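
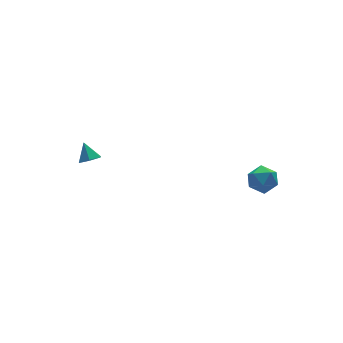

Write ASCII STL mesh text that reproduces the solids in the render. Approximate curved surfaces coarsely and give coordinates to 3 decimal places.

solid 
facet normal -0.004 -0.637 -0.771
outer loop
vertex -2.798 2.801 -2.147
vertex -3.412 2.732 -2.087
vertex -3.185 3.176 -2.455
endloop
endfacet
facet normal 0.695 0.719 0.002
outer loop
vertex -2.798 2.801 -2.147
vertex -3.185 3.176 -2.455
vertex -3.408 3.388 -1.293
endloop
endfacet
facet normal -0.004 -0.637 -0.771
outer loop
vertex -3.185 3.176 -2.455
vertex -3.412 2.732 -2.087
vertex -3.798 3.107 -2.395
endloop
endfacet
facet normal -0.129 0.971 -0.202
outer loop
vertex -3.185 3.176 -2.455
vertex -3.798 3.107 -2.395
vertex -3.408 3.388 -1.293
endloop
endfacet
facet normal -0.003 -0.636 -0.771
outer loop
vertex -3.798 3.107 -2.395
vertex -3.412 2.732 -2.087
vertex -4.025 2.662 -2.027
endloop
endfacet
facet normal -0.824 0.546 0.152
outer loop
vertex -3.798 3.107 -2.395
vertex -4.025 2.662 -2.027
vertex -3.408 3.388 -1.293
endloop
endfacet
facet normal -0.003 -0.637 -0.771
outer loop
vertex -4.025 2.662 -2.027
vertex -3.412 2.732 -2.087
vertex -3.639 2.288 -1.719
endloop
endfacet
facet normal -0.692 -0.130 0.710
outer loop
vertex -4.025 2.662 -2.027
vertex -3.639 2.288 -1.719
vertex -3.408 3.388 -1.293
endloop
endfacet
facet normal -0.004 -0.637 -0.771
outer loop
vertex -3.639 2.288 -1.719
vertex -3.412 2.732 -2.087
vertex -3.025 2.357 -1.779
endloop
endfacet
facet normal 0.132 -0.382 0.915
outer loop
vertex -3.639 2.288 -1.719
vertex -3.025 2.357 -1.779
vertex -3.408 3.388 -1.293
endloop
endfacet
facet normal -0.004 -0.637 -0.771
outer loop
vertex -3.025 2.357 -1.779
vertex -3.412 2.732 -2.087
vertex -2.798 2.801 -2.147
endloop
endfacet
facet normal 0.827 0.043 0.561
outer loop
vertex -3.025 2.357 -1.779
vertex -2.798 2.801 -2.147
vertex -3.408 3.388 -1.293
endloop
endfacet
facet normal -0.898 0.363 0.248
outer loop
vertex 1.867 -3.15 -0.744
vertex 1.521 -3.864 -0.952
vertex 1.782 -3.742 -0.184
endloop
endfacet
facet normal -0.386 0.663 0.642
outer loop
vertex 1.867 -3.15 -0.744
vertex 1.782 -3.742 -0.184
vertex 2.476 -3.306 -0.217
endloop
endfacet
facet normal 0.077 0.977 0.200
outer loop
vertex 1.867 -3.15 -0.744
vertex 2.476 -3.306 -0.217
vertex 2.644 -3.158 -1.006
endloop
endfacet
facet normal -0.149 0.871 -0.468
outer loop
vertex 1.867 -3.15 -0.744
vertex 2.644 -3.158 -1.006
vertex 2.054 -3.503 -1.46
endloop
endfacet
facet normal -0.752 0.492 -0.439
outer loop
vertex 1.867 -3.15 -0.744
vertex 2.054 -3.503 -1.46
vertex 1.521 -3.864 -0.952
endloop
endfacet
facet normal -0.042 0.141 0.989
outer loop
vertex 2.476 -3.306 -0.217
vertex 1.782 -3.742 -0.184
vertex 2.506 -4.117 -0.1
endloop
endfacet
facet normal -0.872 -0.342 0.351
outer loop
vertex 1.782 -3.742 -0.184
vertex 1.521 -3.864 -0.952
vertex 1.916 -4.462 -0.554
endloop
endfacet
facet normal -0.635 -0.133 -0.761
outer loop
vertex 1.521 -3.864 -0.952
vertex 2.054 -3.503 -1.46
vertex 2.084 -4.314 -1.343
endloop
endfacet
facet normal 0.342 0.479 -0.808
outer loop
vertex 2.054 -3.503 -1.46
vertex 2.644 -3.158 -1.006
vertex 2.778 -3.878 -1.376
endloop
endfacet
facet normal 0.709 0.650 0.273
outer loop
vertex 2.644 -3.158 -1.006
vertex 2.476 -3.306 -0.217
vertex 3.039 -3.756 -0.608
endloop
endfacet
facet normal 0.149 -0.871 0.468
outer loop
vertex 2.693 -4.47 -0.816
vertex 2.506 -4.117 -0.1
vertex 1.916 -4.462 -0.554
endloop
endfacet
facet normal -0.077 -0.977 -0.200
outer loop
vertex 2.693 -4.47 -0.816
vertex 1.916 -4.462 -0.554
vertex 2.084 -4.314 -1.343
endloop
endfacet
facet normal 0.386 -0.663 -0.642
outer loop
vertex 2.693 -4.47 -0.816
vertex 2.084 -4.314 -1.343
vertex 2.778 -3.878 -1.376
endloop
endfacet
facet normal 0.898 -0.363 -0.248
outer loop
vertex 2.693 -4.47 -0.816
vertex 2.778 -3.878 -1.376
vertex 3.039 -3.756 -0.608
endloop
endfacet
facet normal 0.752 -0.492 0.439
outer loop
vertex 2.693 -4.47 -0.816
vertex 3.039 -3.756 -0.608
vertex 2.506 -4.117 -0.1
endloop
endfacet
facet normal -0.342 -0.479 0.808
outer loop
vertex 1.916 -4.462 -0.554
vertex 2.506 -4.117 -0.1
vertex 1.782 -3.742 -0.184
endloop
endfacet
facet normal -0.709 -0.650 -0.273
outer loop
vertex 2.084 -4.314 -1.343
vertex 1.916 -4.462 -0.554
vertex 1.521 -3.864 -0.952
endloop
endfacet
facet normal 0.042 -0.141 -0.989
outer loop
vertex 2.778 -3.878 -1.376
vertex 2.084 -4.314 -1.343
vertex 2.054 -3.503 -1.46
endloop
endfacet
facet normal 0.872 0.342 -0.351
outer loop
vertex 3.039 -3.756 -0.608
vertex 2.778 -3.878 -1.376
vertex 2.644 -3.158 -1.006
endloop
endfacet
facet normal 0.635 0.133 0.761
outer loop
vertex 2.506 -4.117 -0.1
vertex 3.039 -3.756 -0.608
vertex 2.476 -3.306 -0.217
endloop
endfacet

endsolid


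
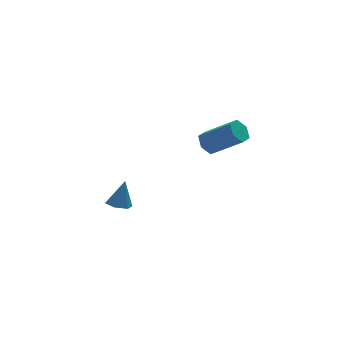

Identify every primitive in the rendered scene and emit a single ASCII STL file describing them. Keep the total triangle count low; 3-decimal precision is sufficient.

solid 
facet normal -0.584 0.525 -0.619
outer loop
vertex -1.101 1.129 1.986
vertex -1.425 1.232 2.379
vertex -1.029 1.553 2.278
endloop
endfacet
facet normal 0.800 0.242 -0.549
outer loop
vertex -1.101 1.129 1.986
vertex -1.029 1.553 2.278
vertex -0.231 0.345 2.908
endloop
endfacet
facet normal 0.800 0.242 -0.549
outer loop
vertex -0.231 0.345 2.908
vertex -1.029 1.553 2.278
vertex -0.159 0.769 3.2
endloop
endfacet
facet normal 0.584 -0.525 0.619
outer loop
vertex -0.231 0.345 2.908
vertex -0.159 0.769 3.2
vertex -0.555 0.448 3.301
endloop
endfacet
facet normal -0.584 0.525 -0.619
outer loop
vertex -1.029 1.553 2.278
vertex -1.425 1.232 2.379
vertex -1.353 1.656 2.671
endloop
endfacet
facet normal 0.520 0.827 0.212
outer loop
vertex -1.029 1.553 2.278
vertex -1.353 1.656 2.671
vertex -0.159 0.769 3.2
endloop
endfacet
facet normal 0.520 0.827 0.212
outer loop
vertex -0.159 0.769 3.2
vertex -1.353 1.656 2.671
vertex -0.483 0.872 3.593
endloop
endfacet
facet normal 0.584 -0.525 0.619
outer loop
vertex -0.159 0.769 3.2
vertex -0.483 0.872 3.593
vertex -0.555 0.448 3.301
endloop
endfacet
facet normal -0.584 0.525 -0.619
outer loop
vertex -1.353 1.656 2.671
vertex -1.425 1.232 2.379
vertex -1.749 1.335 2.772
endloop
endfacet
facet normal -0.280 0.585 0.761
outer loop
vertex -1.353 1.656 2.671
vertex -1.749 1.335 2.772
vertex -0.483 0.872 3.593
endloop
endfacet
facet normal -0.280 0.585 0.761
outer loop
vertex -0.483 0.872 3.593
vertex -1.749 1.335 2.772
vertex -0.879 0.551 3.694
endloop
endfacet
facet normal 0.584 -0.525 0.619
outer loop
vertex -0.483 0.872 3.593
vertex -0.879 0.551 3.694
vertex -0.555 0.448 3.301
endloop
endfacet
facet normal -0.584 0.525 -0.619
outer loop
vertex -1.749 1.335 2.772
vertex -1.425 1.232 2.379
vertex -1.821 0.911 2.48
endloop
endfacet
facet normal -0.800 -0.242 0.549
outer loop
vertex -1.749 1.335 2.772
vertex -1.821 0.911 2.48
vertex -0.879 0.551 3.694
endloop
endfacet
facet normal -0.800 -0.242 0.549
outer loop
vertex -0.879 0.551 3.694
vertex -1.821 0.911 2.48
vertex -0.951 0.127 3.402
endloop
endfacet
facet normal 0.584 -0.525 0.619
outer loop
vertex -0.879 0.551 3.694
vertex -0.951 0.127 3.402
vertex -0.555 0.448 3.301
endloop
endfacet
facet normal -0.584 0.525 -0.619
outer loop
vertex -1.821 0.911 2.48
vertex -1.425 1.232 2.379
vertex -1.497 0.808 2.087
endloop
endfacet
facet normal -0.520 -0.827 -0.212
outer loop
vertex -1.821 0.911 2.48
vertex -1.497 0.808 2.087
vertex -0.951 0.127 3.402
endloop
endfacet
facet normal -0.520 -0.827 -0.212
outer loop
vertex -0.951 0.127 3.402
vertex -1.497 0.808 2.087
vertex -0.627 0.024 3.009
endloop
endfacet
facet normal 0.584 -0.525 0.619
outer loop
vertex -0.951 0.127 3.402
vertex -0.627 0.024 3.009
vertex -0.555 0.448 3.301
endloop
endfacet
facet normal -0.584 0.525 -0.619
outer loop
vertex -1.497 0.808 2.087
vertex -1.425 1.232 2.379
vertex -1.101 1.129 1.986
endloop
endfacet
facet normal 0.280 -0.585 -0.761
outer loop
vertex -1.497 0.808 2.087
vertex -1.101 1.129 1.986
vertex -0.627 0.024 3.009
endloop
endfacet
facet normal 0.280 -0.585 -0.761
outer loop
vertex -0.627 0.024 3.009
vertex -1.101 1.129 1.986
vertex -0.231 0.345 2.908
endloop
endfacet
facet normal 0.584 -0.525 0.619
outer loop
vertex -0.627 0.024 3.009
vertex -0.231 0.345 2.908
vertex -0.555 0.448 3.301
endloop
endfacet
facet normal -0.322 -0.235 -0.917
outer loop
vertex -3.565 4.185 -2.32
vertex -3.873 3.818 -2.118
vertex -4.052 4.302 -2.179
endloop
endfacet
facet normal 0.252 0.965 0.069
outer loop
vertex -3.565 4.185 -2.32
vertex -4.052 4.302 -2.179
vertex -3.507 4.082 -1.082
endloop
endfacet
facet normal -0.324 -0.235 -0.916
outer loop
vertex -4.052 4.302 -2.179
vertex -3.873 3.818 -2.118
vertex -4.359 3.935 -1.976
endloop
endfacet
facet normal -0.566 0.708 0.423
outer loop
vertex -4.052 4.302 -2.179
vertex -4.359 3.935 -1.976
vertex -3.507 4.082 -1.082
endloop
endfacet
facet normal -0.324 -0.235 -0.916
outer loop
vertex -4.359 3.935 -1.976
vertex -3.873 3.818 -2.118
vertex -4.181 3.451 -1.915
endloop
endfacet
facet normal -0.699 -0.170 0.694
outer loop
vertex -4.359 3.935 -1.976
vertex -4.181 3.451 -1.915
vertex -3.507 4.082 -1.082
endloop
endfacet
facet normal -0.325 -0.234 -0.916
outer loop
vertex -4.181 3.451 -1.915
vertex -3.873 3.818 -2.118
vertex -3.695 3.333 -2.057
endloop
endfacet
facet normal -0.014 -0.792 0.611
outer loop
vertex -4.181 3.451 -1.915
vertex -3.695 3.333 -2.057
vertex -3.507 4.082 -1.082
endloop
endfacet
facet normal -0.325 -0.234 -0.916
outer loop
vertex -3.695 3.333 -2.057
vertex -3.873 3.818 -2.118
vertex -3.387 3.7 -2.26
endloop
endfacet
facet normal 0.806 -0.535 0.255
outer loop
vertex -3.695 3.333 -2.057
vertex -3.387 3.7 -2.26
vertex -3.507 4.082 -1.082
endloop
endfacet
facet normal -0.324 -0.232 -0.917
outer loop
vertex -3.387 3.7 -2.26
vertex -3.873 3.818 -2.118
vertex -3.565 4.185 -2.32
endloop
endfacet
facet normal 0.939 0.343 -0.015
outer loop
vertex -3.387 3.7 -2.26
vertex -3.565 4.185 -2.32
vertex -3.507 4.082 -1.082
endloop
endfacet

endsolid


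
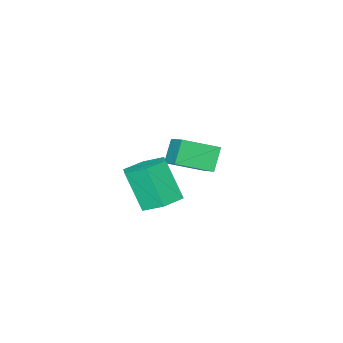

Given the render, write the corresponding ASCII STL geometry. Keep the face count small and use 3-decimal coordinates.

solid 
facet normal -0.042 0.459 -0.888
outer loop
vertex 1.898 -0.43 -2.51
vertex 1.064 -0.361 -2.435
vertex 1.564 0.248 -2.144
endloop
endfacet
facet normal 0.917 0.372 0.148
outer loop
vertex 1.898 -0.43 -2.51
vertex 1.564 0.248 -2.144
vertex 1.97 -1.209 -1.001
endloop
endfacet
facet normal 0.917 0.371 0.148
outer loop
vertex 1.97 -1.209 -1.001
vertex 1.564 0.248 -2.144
vertex 1.636 -0.53 -0.635
endloop
endfacet
facet normal 0.043 -0.458 0.888
outer loop
vertex 1.97 -1.209 -1.001
vertex 1.636 -0.53 -0.635
vertex 1.136 -1.139 -0.925
endloop
endfacet
facet normal -0.041 0.458 -0.888
outer loop
vertex 1.564 0.248 -2.144
vertex 1.064 -0.361 -2.435
vertex 0.73 0.318 -2.069
endloop
endfacet
facet normal 0.115 0.885 0.451
outer loop
vertex 1.564 0.248 -2.144
vertex 0.73 0.318 -2.069
vertex 1.636 -0.53 -0.635
endloop
endfacet
facet normal 0.114 0.885 0.451
outer loop
vertex 1.636 -0.53 -0.635
vertex 0.73 0.318 -2.069
vertex 0.802 -0.461 -0.559
endloop
endfacet
facet normal 0.043 -0.458 0.888
outer loop
vertex 1.636 -0.53 -0.635
vertex 0.802 -0.461 -0.559
vertex 1.136 -1.139 -0.925
endloop
endfacet
facet normal -0.043 0.458 -0.888
outer loop
vertex 0.73 0.318 -2.069
vertex 1.064 -0.361 -2.435
vertex 0.23 -0.291 -2.359
endloop
endfacet
facet normal -0.802 0.514 0.303
outer loop
vertex 0.73 0.318 -2.069
vertex 0.23 -0.291 -2.359
vertex 0.802 -0.461 -0.559
endloop
endfacet
facet normal -0.802 0.514 0.304
outer loop
vertex 0.802 -0.461 -0.559
vertex 0.23 -0.291 -2.359
vertex 0.302 -1.07 -0.85
endloop
endfacet
facet normal 0.042 -0.459 0.888
outer loop
vertex 0.802 -0.461 -0.559
vertex 0.302 -1.07 -0.85
vertex 1.136 -1.139 -0.925
endloop
endfacet
facet normal -0.043 0.458 -0.888
outer loop
vertex 0.23 -0.291 -2.359
vertex 1.064 -0.361 -2.435
vertex 0.564 -0.97 -2.725
endloop
endfacet
facet normal -0.917 -0.371 -0.148
outer loop
vertex 0.23 -0.291 -2.359
vertex 0.564 -0.97 -2.725
vertex 0.302 -1.07 -0.85
endloop
endfacet
facet normal -0.917 -0.372 -0.148
outer loop
vertex 0.302 -1.07 -0.85
vertex 0.564 -0.97 -2.725
vertex 0.636 -1.748 -1.216
endloop
endfacet
facet normal 0.042 -0.459 0.888
outer loop
vertex 0.302 -1.07 -0.85
vertex 0.636 -1.748 -1.216
vertex 1.136 -1.139 -0.925
endloop
endfacet
facet normal -0.043 0.458 -0.888
outer loop
vertex 0.564 -0.97 -2.725
vertex 1.064 -0.361 -2.435
vertex 1.398 -1.039 -2.801
endloop
endfacet
facet normal -0.114 -0.885 -0.451
outer loop
vertex 0.564 -0.97 -2.725
vertex 1.398 -1.039 -2.801
vertex 0.636 -1.748 -1.216
endloop
endfacet
facet normal -0.115 -0.885 -0.451
outer loop
vertex 0.636 -1.748 -1.216
vertex 1.398 -1.039 -2.801
vertex 1.47 -1.818 -1.291
endloop
endfacet
facet normal 0.041 -0.458 0.888
outer loop
vertex 0.636 -1.748 -1.216
vertex 1.47 -1.818 -1.291
vertex 1.136 -1.139 -0.925
endloop
endfacet
facet normal -0.042 0.459 -0.888
outer loop
vertex 1.398 -1.039 -2.801
vertex 1.064 -0.361 -2.435
vertex 1.898 -0.43 -2.51
endloop
endfacet
facet normal 0.802 -0.514 -0.303
outer loop
vertex 1.398 -1.039 -2.801
vertex 1.898 -0.43 -2.51
vertex 1.47 -1.818 -1.291
endloop
endfacet
facet normal 0.802 -0.514 -0.304
outer loop
vertex 1.47 -1.818 -1.291
vertex 1.898 -0.43 -2.51
vertex 1.97 -1.209 -1.001
endloop
endfacet
facet normal 0.043 -0.458 0.888
outer loop
vertex 1.47 -1.818 -1.291
vertex 1.97 -1.209 -1.001
vertex 1.136 -1.139 -0.925
endloop
endfacet
facet normal -0.525 -0.213 0.824
outer loop
vertex -2.693 -3.831 -2.274
vertex -2.194 -2.763 -1.679
vertex -3.829 -3.014 -2.787
endloop
endfacet
facet normal -0.378 -0.809 -0.451
outer loop
vertex -3.246 -2.777 -3.701
vertex -2.693 -3.831 -2.274
vertex -3.829 -3.014 -2.787
endloop
endfacet
facet normal -0.525 -0.213 0.824
outer loop
vertex -3.829 -3.014 -2.787
vertex -2.194 -2.763 -1.679
vertex -3.33 -1.946 -2.192
endloop
endfacet
facet normal -0.762 0.548 -0.344
outer loop
vertex -3.33 -1.946 -2.192
vertex -3.246 -2.777 -3.701
vertex -3.829 -3.014 -2.787
endloop
endfacet
facet normal 0.762 -0.548 0.344
outer loop
vertex -2.693 -3.831 -2.274
vertex -1.611 -2.526 -2.593
vertex -2.194 -2.763 -1.679
endloop
endfacet
facet normal -0.378 -0.809 -0.451
outer loop
vertex -2.11 -3.594 -3.188
vertex -2.693 -3.831 -2.274
vertex -3.246 -2.777 -3.701
endloop
endfacet
facet normal 0.762 -0.548 0.344
outer loop
vertex -2.11 -3.594 -3.188
vertex -1.611 -2.526 -2.593
vertex -2.693 -3.831 -2.274
endloop
endfacet
facet normal 0.378 0.809 0.451
outer loop
vertex -2.194 -2.763 -1.679
vertex -1.611 -2.526 -2.593
vertex -3.33 -1.946 -2.192
endloop
endfacet
facet normal -0.762 0.548 -0.344
outer loop
vertex -2.747 -1.709 -3.106
vertex -3.246 -2.777 -3.701
vertex -3.33 -1.946 -2.192
endloop
endfacet
facet normal 0.378 0.809 0.451
outer loop
vertex -3.33 -1.946 -2.192
vertex -1.611 -2.526 -2.593
vertex -2.747 -1.709 -3.106
endloop
endfacet
facet normal 0.525 0.213 -0.824
outer loop
vertex -2.747 -1.709 -3.106
vertex -2.11 -3.594 -3.188
vertex -3.246 -2.777 -3.701
endloop
endfacet
facet normal 0.525 0.213 -0.824
outer loop
vertex -1.611 -2.526 -2.593
vertex -2.11 -3.594 -3.188
vertex -2.747 -1.709 -3.106
endloop
endfacet

endsolid


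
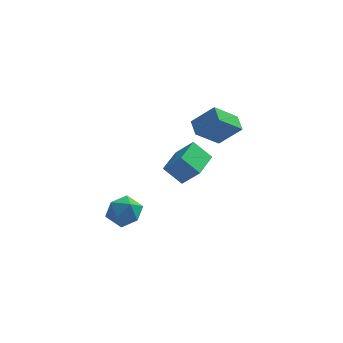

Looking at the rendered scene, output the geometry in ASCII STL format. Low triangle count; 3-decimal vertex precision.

solid 
facet normal -0.655 0.215 -0.724
outer loop
vertex 0.863 2.656 0.964
vertex 1.26 4.233 1.074
vertex 1.721 2.497 0.141
endloop
endfacet
facet normal -0.244 -0.967 -0.068
outer loop
vertex 2.54 2.227 1.046
vertex 0.863 2.656 0.964
vertex 1.721 2.497 0.141
endloop
endfacet
facet normal -0.654 0.216 -0.725
outer loop
vertex 1.721 2.497 0.141
vertex 1.26 4.233 1.074
vertex 2.119 4.074 0.251
endloop
endfacet
facet normal 0.715 -0.133 -0.687
outer loop
vertex 2.119 4.074 0.251
vertex 2.54 2.227 1.046
vertex 1.721 2.497 0.141
endloop
endfacet
facet normal -0.715 0.132 0.686
outer loop
vertex 0.863 2.656 0.964
vertex 2.079 3.963 1.979
vertex 1.26 4.233 1.074
endloop
endfacet
facet normal -0.244 -0.967 -0.068
outer loop
vertex 1.681 2.386 1.869
vertex 0.863 2.656 0.964
vertex 2.54 2.227 1.046
endloop
endfacet
facet normal -0.715 0.133 0.686
outer loop
vertex 1.681 2.386 1.869
vertex 2.079 3.963 1.979
vertex 0.863 2.656 0.964
endloop
endfacet
facet normal 0.244 0.967 0.068
outer loop
vertex 1.26 4.233 1.074
vertex 2.079 3.963 1.979
vertex 2.119 4.074 0.251
endloop
endfacet
facet normal 0.715 -0.132 -0.686
outer loop
vertex 2.937 3.804 1.156
vertex 2.54 2.227 1.046
vertex 2.119 4.074 0.251
endloop
endfacet
facet normal 0.244 0.967 0.068
outer loop
vertex 2.119 4.074 0.251
vertex 2.079 3.963 1.979
vertex 2.937 3.804 1.156
endloop
endfacet
facet normal 0.655 -0.215 0.725
outer loop
vertex 2.937 3.804 1.156
vertex 1.681 2.386 1.869
vertex 2.54 2.227 1.046
endloop
endfacet
facet normal 0.655 -0.216 0.724
outer loop
vertex 2.079 3.963 1.979
vertex 1.681 2.386 1.869
vertex 2.937 3.804 1.156
endloop
endfacet
facet normal -0.962 0.083 0.261
outer loop
vertex -0.995 -2.362 1.017
vertex -0.76 -2.268 1.852
vertex -0.839 -1.566 1.339
endloop
endfacet
facet normal -0.855 0.329 -0.400
outer loop
vertex -0.995 -2.362 1.017
vertex -0.839 -1.566 1.339
vertex -0.549 -1.78 0.543
endloop
endfacet
facet normal -0.579 -0.200 -0.790
outer loop
vertex -0.995 -2.362 1.017
vertex -0.549 -1.78 0.543
vertex -0.291 -2.613 0.565
endloop
endfacet
facet normal -0.514 -0.773 -0.371
outer loop
vertex -0.995 -2.362 1.017
vertex -0.291 -2.613 0.565
vertex -0.421 -2.915 1.374
endloop
endfacet
facet normal -0.751 -0.599 0.279
outer loop
vertex -0.995 -2.362 1.017
vertex -0.421 -2.915 1.374
vertex -0.76 -2.268 1.852
endloop
endfacet
facet normal -0.372 0.853 -0.365
outer loop
vertex -0.549 -1.78 0.543
vertex -0.839 -1.566 1.339
vertex -0.039 -1.325 1.086
endloop
endfacet
facet normal -0.544 0.454 0.705
outer loop
vertex -0.839 -1.566 1.339
vertex -0.76 -2.268 1.852
vertex -0.169 -1.627 1.895
endloop
endfacet
facet normal -0.203 -0.648 0.734
outer loop
vertex -0.76 -2.268 1.852
vertex -0.421 -2.915 1.374
vertex 0.089 -2.46 1.917
endloop
endfacet
facet normal 0.180 -0.931 -0.319
outer loop
vertex -0.421 -2.915 1.374
vertex -0.291 -2.613 0.565
vertex 0.379 -2.674 1.121
endloop
endfacet
facet normal 0.076 -0.003 -0.997
outer loop
vertex -0.291 -2.613 0.565
vertex -0.549 -1.78 0.543
vertex 0.3 -1.972 0.608
endloop
endfacet
facet normal 0.514 0.773 0.371
outer loop
vertex 0.535 -1.878 1.443
vertex -0.039 -1.325 1.086
vertex -0.169 -1.627 1.895
endloop
endfacet
facet normal 0.579 0.200 0.790
outer loop
vertex 0.535 -1.878 1.443
vertex -0.169 -1.627 1.895
vertex 0.089 -2.46 1.917
endloop
endfacet
facet normal 0.855 -0.329 0.400
outer loop
vertex 0.535 -1.878 1.443
vertex 0.089 -2.46 1.917
vertex 0.379 -2.674 1.121
endloop
endfacet
facet normal 0.962 -0.083 -0.261
outer loop
vertex 0.535 -1.878 1.443
vertex 0.379 -2.674 1.121
vertex 0.3 -1.972 0.608
endloop
endfacet
facet normal 0.751 0.599 -0.279
outer loop
vertex 0.535 -1.878 1.443
vertex 0.3 -1.972 0.608
vertex -0.039 -1.325 1.086
endloop
endfacet
facet normal -0.180 0.931 0.319
outer loop
vertex -0.169 -1.627 1.895
vertex -0.039 -1.325 1.086
vertex -0.839 -1.566 1.339
endloop
endfacet
facet normal -0.076 0.003 0.997
outer loop
vertex 0.089 -2.46 1.917
vertex -0.169 -1.627 1.895
vertex -0.76 -2.268 1.852
endloop
endfacet
facet normal 0.372 -0.853 0.365
outer loop
vertex 0.379 -2.674 1.121
vertex 0.089 -2.46 1.917
vertex -0.421 -2.915 1.374
endloop
endfacet
facet normal 0.544 -0.454 -0.705
outer loop
vertex 0.3 -1.972 0.608
vertex 0.379 -2.674 1.121
vertex -0.291 -2.613 0.565
endloop
endfacet
facet normal 0.203 0.648 -0.734
outer loop
vertex -0.039 -1.325 1.086
vertex 0.3 -1.972 0.608
vertex -0.549 -1.78 0.543
endloop
endfacet
facet normal -0.622 -0.477 0.621
outer loop
vertex 3.324 2.683 4.218
vertex 3.042 3.482 4.55
vertex 2.288 2.733 3.219
endloop
endfacet
facet normal 0.310 -0.878 -0.365
outer loop
vertex 3.258 3.478 2.25
vertex 3.324 2.683 4.218
vertex 2.288 2.733 3.219
endloop
endfacet
facet normal -0.622 -0.477 0.621
outer loop
vertex 2.288 2.733 3.219
vertex 3.042 3.482 4.55
vertex 2.006 3.532 3.551
endloop
endfacet
facet normal -0.719 0.034 -0.694
outer loop
vertex 2.006 3.532 3.551
vertex 3.258 3.478 2.25
vertex 2.288 2.733 3.219
endloop
endfacet
facet normal 0.719 -0.034 0.694
outer loop
vertex 3.324 2.683 4.218
vertex 4.012 4.227 3.581
vertex 3.042 3.482 4.55
endloop
endfacet
facet normal 0.310 -0.878 -0.365
outer loop
vertex 4.294 3.428 3.249
vertex 3.324 2.683 4.218
vertex 3.258 3.478 2.25
endloop
endfacet
facet normal 0.719 -0.034 0.694
outer loop
vertex 4.294 3.428 3.249
vertex 4.012 4.227 3.581
vertex 3.324 2.683 4.218
endloop
endfacet
facet normal -0.310 0.878 0.365
outer loop
vertex 3.042 3.482 4.55
vertex 4.012 4.227 3.581
vertex 2.006 3.532 3.551
endloop
endfacet
facet normal -0.719 0.034 -0.694
outer loop
vertex 2.976 4.277 2.582
vertex 3.258 3.478 2.25
vertex 2.006 3.532 3.551
endloop
endfacet
facet normal -0.310 0.878 0.365
outer loop
vertex 2.006 3.532 3.551
vertex 4.012 4.227 3.581
vertex 2.976 4.277 2.582
endloop
endfacet
facet normal 0.622 0.477 -0.621
outer loop
vertex 2.976 4.277 2.582
vertex 4.294 3.428 3.249
vertex 3.258 3.478 2.25
endloop
endfacet
facet normal 0.622 0.477 -0.621
outer loop
vertex 4.012 4.227 3.581
vertex 4.294 3.428 3.249
vertex 2.976 4.277 2.582
endloop
endfacet

endsolid


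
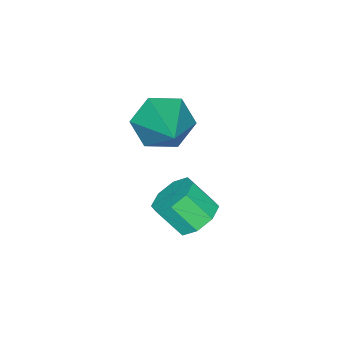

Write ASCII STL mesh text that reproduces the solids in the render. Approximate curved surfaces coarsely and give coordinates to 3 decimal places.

solid 
facet normal -0.221 0.620 -0.753
outer loop
vertex 1.52 0.44 -3.697
vertex 0.791 0.442 -3.481
vertex 1.402 0.862 -3.315
endloop
endfacet
facet normal 0.954 0.298 -0.034
outer loop
vertex 1.52 0.44 -3.697
vertex 1.402 0.862 -3.315
vertex 1.778 -0.285 -2.815
endloop
endfacet
facet normal 0.954 0.298 -0.034
outer loop
vertex 1.778 -0.285 -2.815
vertex 1.402 0.862 -3.315
vertex 1.66 0.137 -2.433
endloop
endfacet
facet normal 0.221 -0.620 0.753
outer loop
vertex 1.778 -0.285 -2.815
vertex 1.66 0.137 -2.433
vertex 1.049 -0.282 -2.599
endloop
endfacet
facet normal -0.221 0.619 -0.753
outer loop
vertex 1.402 0.862 -3.315
vertex 0.791 0.442 -3.481
vertex 0.927 1.039 -3.03
endloop
endfacet
facet normal 0.533 0.723 0.439
outer loop
vertex 1.402 0.862 -3.315
vertex 0.927 1.039 -3.03
vertex 1.66 0.137 -2.433
endloop
endfacet
facet normal 0.532 0.723 0.439
outer loop
vertex 1.66 0.137 -2.433
vertex 0.927 1.039 -3.03
vertex 1.185 0.314 -2.149
endloop
endfacet
facet normal 0.220 -0.619 0.754
outer loop
vertex 1.66 0.137 -2.433
vertex 1.185 0.314 -2.149
vertex 1.049 -0.282 -2.599
endloop
endfacet
facet normal -0.222 0.619 -0.753
outer loop
vertex 0.927 1.039 -3.03
vertex 0.791 0.442 -3.481
vertex 0.372 0.866 -3.009
endloop
endfacet
facet normal -0.202 0.727 0.657
outer loop
vertex 0.927 1.039 -3.03
vertex 0.372 0.866 -3.009
vertex 1.185 0.314 -2.149
endloop
endfacet
facet normal -0.202 0.727 0.657
outer loop
vertex 1.185 0.314 -2.149
vertex 0.372 0.866 -3.009
vertex 0.63 0.141 -2.128
endloop
endfacet
facet normal 0.222 -0.619 0.753
outer loop
vertex 1.185 0.314 -2.149
vertex 0.63 0.141 -2.128
vertex 1.049 -0.282 -2.599
endloop
endfacet
facet normal -0.221 0.620 -0.753
outer loop
vertex 0.372 0.866 -3.009
vertex 0.791 0.442 -3.481
vertex 0.062 0.445 -3.265
endloop
endfacet
facet normal -0.817 0.304 0.490
outer loop
vertex 0.372 0.866 -3.009
vertex 0.062 0.445 -3.265
vertex 0.63 0.141 -2.128
endloop
endfacet
facet normal -0.817 0.305 0.490
outer loop
vertex 0.63 0.141 -2.128
vertex 0.062 0.445 -3.265
vertex 0.32 -0.28 -2.383
endloop
endfacet
facet normal 0.221 -0.619 0.753
outer loop
vertex 0.63 0.141 -2.128
vertex 0.32 -0.28 -2.383
vertex 1.049 -0.282 -2.599
endloop
endfacet
facet normal -0.221 0.620 -0.753
outer loop
vertex 0.062 0.445 -3.265
vertex 0.791 0.442 -3.481
vertex 0.18 0.023 -3.647
endloop
endfacet
facet normal -0.954 -0.298 0.034
outer loop
vertex 0.062 0.445 -3.265
vertex 0.18 0.023 -3.647
vertex 0.32 -0.28 -2.383
endloop
endfacet
facet normal -0.954 -0.298 0.034
outer loop
vertex 0.32 -0.28 -2.383
vertex 0.18 0.023 -3.647
vertex 0.438 -0.702 -2.765
endloop
endfacet
facet normal 0.221 -0.620 0.753
outer loop
vertex 0.32 -0.28 -2.383
vertex 0.438 -0.702 -2.765
vertex 1.049 -0.282 -2.599
endloop
endfacet
facet normal -0.220 0.619 -0.754
outer loop
vertex 0.18 0.023 -3.647
vertex 0.791 0.442 -3.481
vertex 0.655 -0.154 -3.931
endloop
endfacet
facet normal -0.532 -0.724 -0.439
outer loop
vertex 0.18 0.023 -3.647
vertex 0.655 -0.154 -3.931
vertex 0.438 -0.702 -2.765
endloop
endfacet
facet normal -0.533 -0.723 -0.439
outer loop
vertex 0.438 -0.702 -2.765
vertex 0.655 -0.154 -3.931
vertex 0.913 -0.879 -3.05
endloop
endfacet
facet normal 0.221 -0.619 0.753
outer loop
vertex 0.438 -0.702 -2.765
vertex 0.913 -0.879 -3.05
vertex 1.049 -0.282 -2.599
endloop
endfacet
facet normal -0.222 0.619 -0.753
outer loop
vertex 0.655 -0.154 -3.931
vertex 0.791 0.442 -3.481
vertex 1.21 0.019 -3.952
endloop
endfacet
facet normal 0.202 -0.727 -0.657
outer loop
vertex 0.655 -0.154 -3.931
vertex 1.21 0.019 -3.952
vertex 0.913 -0.879 -3.05
endloop
endfacet
facet normal 0.202 -0.727 -0.657
outer loop
vertex 0.913 -0.879 -3.05
vertex 1.21 0.019 -3.952
vertex 1.468 -0.706 -3.071
endloop
endfacet
facet normal 0.222 -0.619 0.753
outer loop
vertex 0.913 -0.879 -3.05
vertex 1.468 -0.706 -3.071
vertex 1.049 -0.282 -2.599
endloop
endfacet
facet normal -0.221 0.619 -0.753
outer loop
vertex 1.21 0.019 -3.952
vertex 0.791 0.442 -3.481
vertex 1.52 0.44 -3.697
endloop
endfacet
facet normal 0.817 -0.305 -0.490
outer loop
vertex 1.21 0.019 -3.952
vertex 1.52 0.44 -3.697
vertex 1.468 -0.706 -3.071
endloop
endfacet
facet normal 0.817 -0.304 -0.489
outer loop
vertex 1.468 -0.706 -3.071
vertex 1.52 0.44 -3.697
vertex 1.778 -0.285 -2.815
endloop
endfacet
facet normal 0.221 -0.620 0.753
outer loop
vertex 1.468 -0.706 -3.071
vertex 1.778 -0.285 -2.815
vertex 1.049 -0.282 -2.599
endloop
endfacet
facet normal -0.596 -0.646 -0.478
outer loop
vertex 1.071 -1.232 -0.895
vertex 0.394 -1.088 -0.245
vertex 0.428 -0.544 -1.023
endloop
endfacet
facet normal 0.622 0.465 -0.630
outer loop
vertex 1.071 -1.232 -0.895
vertex 0.428 -0.544 -1.023
vertex 1.626 0.248 0.745
endloop
endfacet
facet normal -0.596 -0.646 -0.478
outer loop
vertex 0.428 -0.544 -1.023
vertex 0.394 -1.088 -0.245
vertex -0.249 -0.401 -0.372
endloop
endfacet
facet normal -0.124 0.934 -0.334
outer loop
vertex 0.428 -0.544 -1.023
vertex -0.249 -0.401 -0.372
vertex 1.626 0.248 0.745
endloop
endfacet
facet normal -0.595 -0.646 -0.478
outer loop
vertex -0.249 -0.401 -0.372
vertex 0.394 -1.088 -0.245
vertex -0.284 -0.945 0.406
endloop
endfacet
facet normal -0.526 0.708 0.471
outer loop
vertex -0.249 -0.401 -0.372
vertex -0.284 -0.945 0.406
vertex 1.626 0.248 0.745
endloop
endfacet
facet normal -0.595 -0.646 -0.478
outer loop
vertex -0.284 -0.945 0.406
vertex 0.394 -1.088 -0.245
vertex 0.359 -1.632 0.534
endloop
endfacet
facet normal -0.182 0.013 0.983
outer loop
vertex -0.284 -0.945 0.406
vertex 0.359 -1.632 0.534
vertex 1.626 0.248 0.745
endloop
endfacet
facet normal -0.596 -0.645 -0.477
outer loop
vertex 0.359 -1.632 0.534
vertex 0.394 -1.088 -0.245
vertex 1.036 -1.776 -0.117
endloop
endfacet
facet normal 0.564 -0.457 0.688
outer loop
vertex 0.359 -1.632 0.534
vertex 1.036 -1.776 -0.117
vertex 1.626 0.248 0.745
endloop
endfacet
facet normal -0.596 -0.645 -0.478
outer loop
vertex 1.036 -1.776 -0.117
vertex 0.394 -1.088 -0.245
vertex 1.071 -1.232 -0.895
endloop
endfacet
facet normal 0.966 -0.231 -0.118
outer loop
vertex 1.036 -1.776 -0.117
vertex 1.071 -1.232 -0.895
vertex 1.626 0.248 0.745
endloop
endfacet

endsolid


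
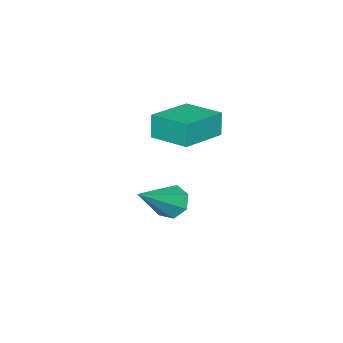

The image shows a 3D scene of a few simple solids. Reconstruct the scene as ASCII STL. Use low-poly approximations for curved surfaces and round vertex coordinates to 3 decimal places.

solid 
facet normal -0.980 0.108 -0.168
outer loop
vertex -0.47 0.74 2.023
vertex -0.347 2.124 2.194
vertex -0.31 0.833 1.152
endloop
endfacet
facet normal -0.089 -0.989 -0.122
outer loop
vertex 1.287 0.656 1.426
vertex -0.47 0.74 2.023
vertex -0.31 0.833 1.152
endloop
endfacet
facet normal -0.980 0.108 -0.168
outer loop
vertex -0.31 0.833 1.152
vertex -0.347 2.124 2.194
vertex -0.187 2.217 1.323
endloop
endfacet
facet normal 0.179 0.105 -0.978
outer loop
vertex -0.187 2.217 1.323
vertex 1.287 0.656 1.426
vertex -0.31 0.833 1.152
endloop
endfacet
facet normal -0.179 -0.105 0.978
outer loop
vertex -0.47 0.74 2.023
vertex 1.25 1.947 2.468
vertex -0.347 2.124 2.194
endloop
endfacet
facet normal -0.089 -0.989 -0.122
outer loop
vertex 1.127 0.563 2.297
vertex -0.47 0.74 2.023
vertex 1.287 0.656 1.426
endloop
endfacet
facet normal -0.179 -0.105 0.978
outer loop
vertex 1.127 0.563 2.297
vertex 1.25 1.947 2.468
vertex -0.47 0.74 2.023
endloop
endfacet
facet normal 0.089 0.989 0.122
outer loop
vertex -0.347 2.124 2.194
vertex 1.25 1.947 2.468
vertex -0.187 2.217 1.323
endloop
endfacet
facet normal 0.179 0.105 -0.978
outer loop
vertex 1.41 2.04 1.597
vertex 1.287 0.656 1.426
vertex -0.187 2.217 1.323
endloop
endfacet
facet normal 0.089 0.989 0.122
outer loop
vertex -0.187 2.217 1.323
vertex 1.25 1.947 2.468
vertex 1.41 2.04 1.597
endloop
endfacet
facet normal 0.980 -0.108 0.168
outer loop
vertex 1.41 2.04 1.597
vertex 1.127 0.563 2.297
vertex 1.287 0.656 1.426
endloop
endfacet
facet normal 0.980 -0.108 0.168
outer loop
vertex 1.25 1.947 2.468
vertex 1.127 0.563 2.297
vertex 1.41 2.04 1.597
endloop
endfacet
facet normal -0.782 0.100 -0.615
outer loop
vertex 0.64 1.037 -2.577
vertex 0.267 0.687 -2.16
vertex 0.364 1.34 -2.177
endloop
endfacet
facet normal 0.606 0.777 -0.171
outer loop
vertex 0.64 1.037 -2.577
vertex 0.364 1.34 -2.177
vertex 1.793 0.493 -0.96
endloop
endfacet
facet normal -0.782 0.100 -0.615
outer loop
vertex 0.364 1.34 -2.177
vertex 0.267 0.687 -2.16
vertex 0.015 1.151 -1.764
endloop
endfacet
facet normal 0.103 0.869 0.484
outer loop
vertex 0.364 1.34 -2.177
vertex 0.015 1.151 -1.764
vertex 1.793 0.493 -0.96
endloop
endfacet
facet normal -0.782 0.100 -0.615
outer loop
vertex 0.015 1.151 -1.764
vertex 0.267 0.687 -2.16
vertex -0.144 0.614 -1.649
endloop
endfacet
facet normal -0.305 0.285 0.909
outer loop
vertex 0.015 1.151 -1.764
vertex -0.144 0.614 -1.649
vertex 1.793 0.493 -0.96
endloop
endfacet
facet normal -0.782 0.098 -0.615
outer loop
vertex -0.144 0.614 -1.649
vertex 0.267 0.687 -2.16
vertex 0.007 0.131 -1.918
endloop
endfacet
facet normal -0.313 -0.535 0.785
outer loop
vertex -0.144 0.614 -1.649
vertex 0.007 0.131 -1.918
vertex 1.793 0.493 -0.96
endloop
endfacet
facet normal -0.783 0.099 -0.614
outer loop
vertex 0.007 0.131 -1.918
vertex 0.267 0.687 -2.16
vertex 0.353 0.067 -2.37
endloop
endfacet
facet normal 0.088 -0.975 0.205
outer loop
vertex 0.007 0.131 -1.918
vertex 0.353 0.067 -2.37
vertex 1.793 0.493 -0.96
endloop
endfacet
facet normal -0.782 0.100 -0.615
outer loop
vertex 0.353 0.067 -2.37
vertex 0.267 0.687 -2.16
vertex 0.635 0.47 -2.663
endloop
endfacet
facet normal 0.593 -0.702 -0.394
outer loop
vertex 0.353 0.067 -2.37
vertex 0.635 0.47 -2.663
vertex 1.793 0.493 -0.96
endloop
endfacet
facet normal -0.782 0.100 -0.615
outer loop
vertex 0.635 0.47 -2.663
vertex 0.267 0.687 -2.16
vertex 0.64 1.037 -2.577
endloop
endfacet
facet normal 0.824 0.078 -0.561
outer loop
vertex 0.635 0.47 -2.663
vertex 0.64 1.037 -2.577
vertex 1.793 0.493 -0.96
endloop
endfacet

endsolid


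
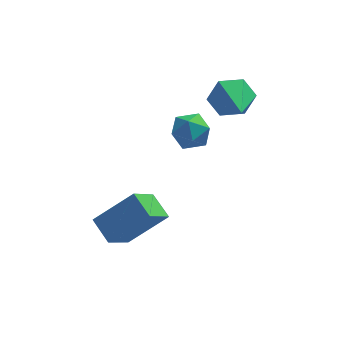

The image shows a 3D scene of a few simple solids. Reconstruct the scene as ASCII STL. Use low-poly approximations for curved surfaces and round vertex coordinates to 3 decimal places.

solid 
facet normal -0.165 0.380 0.910
outer loop
vertex 0.27 2.256 1.179
vertex 0.736 1.541 1.562
vertex 1.192 2.321 1.319
endloop
endfacet
facet normal -0.127 0.898 0.420
outer loop
vertex 0.27 2.256 1.179
vertex 1.192 2.321 1.319
vertex 0.817 2.64 0.524
endloop
endfacet
facet normal -0.629 0.774 -0.072
outer loop
vertex 0.27 2.256 1.179
vertex 0.817 2.64 0.524
vertex 0.128 2.057 0.275
endloop
endfacet
facet normal -0.977 0.180 0.114
outer loop
vertex 0.27 2.256 1.179
vertex 0.128 2.057 0.275
vertex 0.078 1.378 0.917
endloop
endfacet
facet normal -0.690 -0.064 0.721
outer loop
vertex 0.27 2.256 1.179
vertex 0.078 1.378 0.917
vertex 0.736 1.541 1.562
endloop
endfacet
facet normal 0.510 0.854 0.102
outer loop
vertex 0.817 2.64 0.524
vertex 1.192 2.321 1.319
vertex 1.622 2.162 0.503
endloop
endfacet
facet normal 0.447 0.017 0.894
outer loop
vertex 1.192 2.321 1.319
vertex 0.736 1.541 1.562
vertex 1.572 1.483 1.145
endloop
endfacet
facet normal -0.402 -0.702 0.587
outer loop
vertex 0.736 1.541 1.562
vertex 0.078 1.378 0.917
vertex 0.883 0.9 0.896
endloop
endfacet
facet normal -0.865 -0.310 -0.395
outer loop
vertex 0.078 1.378 0.917
vertex 0.128 2.057 0.275
vertex 0.508 1.219 0.101
endloop
endfacet
facet normal -0.301 0.653 -0.695
outer loop
vertex 0.128 2.057 0.275
vertex 0.817 2.64 0.524
vertex 0.964 1.999 -0.142
endloop
endfacet
facet normal 0.977 -0.180 -0.114
outer loop
vertex 1.43 1.284 0.241
vertex 1.622 2.162 0.503
vertex 1.572 1.483 1.145
endloop
endfacet
facet normal 0.629 -0.774 0.072
outer loop
vertex 1.43 1.284 0.241
vertex 1.572 1.483 1.145
vertex 0.883 0.9 0.896
endloop
endfacet
facet normal 0.127 -0.898 -0.420
outer loop
vertex 1.43 1.284 0.241
vertex 0.883 0.9 0.896
vertex 0.508 1.219 0.101
endloop
endfacet
facet normal 0.165 -0.380 -0.910
outer loop
vertex 1.43 1.284 0.241
vertex 0.508 1.219 0.101
vertex 0.964 1.999 -0.142
endloop
endfacet
facet normal 0.690 0.064 -0.721
outer loop
vertex 1.43 1.284 0.241
vertex 0.964 1.999 -0.142
vertex 1.622 2.162 0.503
endloop
endfacet
facet normal 0.865 0.310 0.395
outer loop
vertex 1.572 1.483 1.145
vertex 1.622 2.162 0.503
vertex 1.192 2.321 1.319
endloop
endfacet
facet normal 0.301 -0.653 0.695
outer loop
vertex 0.883 0.9 0.896
vertex 1.572 1.483 1.145
vertex 0.736 1.541 1.562
endloop
endfacet
facet normal -0.510 -0.854 -0.102
outer loop
vertex 0.508 1.219 0.101
vertex 0.883 0.9 0.896
vertex 0.078 1.378 0.917
endloop
endfacet
facet normal -0.447 -0.017 -0.894
outer loop
vertex 0.964 1.999 -0.142
vertex 0.508 1.219 0.101
vertex 0.128 2.057 0.275
endloop
endfacet
facet normal 0.402 0.702 -0.587
outer loop
vertex 1.622 2.162 0.503
vertex 0.964 1.999 -0.142
vertex 0.817 2.64 0.524
endloop
endfacet
facet normal -0.132 0.931 -0.341
outer loop
vertex 2.976 1.862 1.68
vertex 2.462 2.092 2.506
vertex 3.453 2.223 2.481
endloop
endfacet
facet normal 0.848 -0.429 -0.311
outer loop
vertex 2.976 1.862 1.68
vertex 3.453 2.223 2.481
vertex 2.718 0.268 3.174
endloop
endfacet
facet normal -0.132 0.931 -0.341
outer loop
vertex 3.453 2.223 2.481
vertex 2.462 2.092 2.506
vertex 2.939 2.453 3.307
endloop
endfacet
facet normal 0.828 -0.117 0.548
outer loop
vertex 3.453 2.223 2.481
vertex 2.939 2.453 3.307
vertex 2.718 0.268 3.174
endloop
endfacet
facet normal -0.131 0.931 -0.342
outer loop
vertex 2.939 2.453 3.307
vertex 2.462 2.092 2.506
vertex 1.947 2.323 3.332
endloop
endfacet
facet normal 0.034 -0.064 0.997
outer loop
vertex 2.939 2.453 3.307
vertex 1.947 2.323 3.332
vertex 2.718 0.268 3.174
endloop
endfacet
facet normal -0.130 0.931 -0.342
outer loop
vertex 1.947 2.323 3.332
vertex 2.462 2.092 2.506
vertex 1.471 1.962 2.53
endloop
endfacet
facet normal -0.743 -0.324 0.586
outer loop
vertex 1.947 2.323 3.332
vertex 1.471 1.962 2.53
vertex 2.718 0.268 3.174
endloop
endfacet
facet normal -0.130 0.931 -0.340
outer loop
vertex 1.471 1.962 2.53
vertex 2.462 2.092 2.506
vertex 1.985 1.732 1.704
endloop
endfacet
facet normal -0.722 -0.635 -0.273
outer loop
vertex 1.471 1.962 2.53
vertex 1.985 1.732 1.704
vertex 2.718 0.268 3.174
endloop
endfacet
facet normal -0.130 0.931 -0.340
outer loop
vertex 1.985 1.732 1.704
vertex 2.462 2.092 2.506
vertex 2.976 1.862 1.68
endloop
endfacet
facet normal 0.073 -0.688 -0.722
outer loop
vertex 1.985 1.732 1.704
vertex 2.976 1.862 1.68
vertex 2.718 0.268 3.174
endloop
endfacet
facet normal -0.763 -0.138 -0.632
outer loop
vertex -2.471 -2.941 -1.672
vertex -3.054 -1.992 -1.175
vertex -1.713 -1.875 -2.819
endloop
endfacet
facet normal 0.478 -0.778 -0.407
outer loop
vertex -0.126 -1.588 -1.505
vertex -2.471 -2.941 -1.672
vertex -1.713 -1.875 -2.819
endloop
endfacet
facet normal -0.763 -0.138 -0.632
outer loop
vertex -1.713 -1.875 -2.819
vertex -3.054 -1.992 -1.175
vertex -2.296 -0.926 -2.323
endloop
endfacet
facet normal 0.436 0.612 -0.660
outer loop
vertex -2.296 -0.926 -2.323
vertex -0.126 -1.588 -1.505
vertex -1.713 -1.875 -2.819
endloop
endfacet
facet normal -0.435 -0.613 0.660
outer loop
vertex -2.471 -2.941 -1.672
vertex -1.467 -1.705 0.139
vertex -3.054 -1.992 -1.175
endloop
endfacet
facet normal 0.478 -0.778 -0.407
outer loop
vertex -0.884 -2.654 -0.357
vertex -2.471 -2.941 -1.672
vertex -0.126 -1.588 -1.505
endloop
endfacet
facet normal -0.436 -0.612 0.660
outer loop
vertex -0.884 -2.654 -0.357
vertex -1.467 -1.705 0.139
vertex -2.471 -2.941 -1.672
endloop
endfacet
facet normal -0.478 0.778 0.407
outer loop
vertex -3.054 -1.992 -1.175
vertex -1.467 -1.705 0.139
vertex -2.296 -0.926 -2.323
endloop
endfacet
facet normal 0.436 0.613 -0.659
outer loop
vertex -0.709 -0.639 -1.008
vertex -0.126 -1.588 -1.505
vertex -2.296 -0.926 -2.323
endloop
endfacet
facet normal -0.478 0.778 0.407
outer loop
vertex -2.296 -0.926 -2.323
vertex -1.467 -1.705 0.139
vertex -0.709 -0.639 -1.008
endloop
endfacet
facet normal 0.763 0.138 0.632
outer loop
vertex -0.709 -0.639 -1.008
vertex -0.884 -2.654 -0.357
vertex -0.126 -1.588 -1.505
endloop
endfacet
facet normal 0.762 0.138 0.632
outer loop
vertex -1.467 -1.705 0.139
vertex -0.884 -2.654 -0.357
vertex -0.709 -0.639 -1.008
endloop
endfacet

endsolid


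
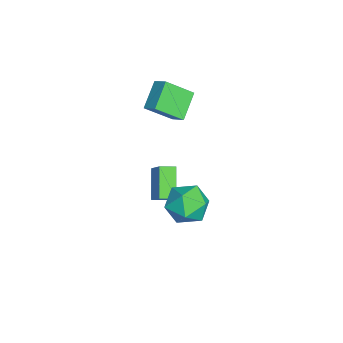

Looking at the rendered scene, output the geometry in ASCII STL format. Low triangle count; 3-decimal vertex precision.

solid 
facet normal 0.267 0.958 -0.105
outer loop
vertex 3.02 3.025 -0.206
vertex 1.933 3.38 0.275
vertex 2.908 3.19 1.018
endloop
endfacet
facet normal 0.839 0.544 0.003
outer loop
vertex 3.02 3.025 -0.206
vertex 2.908 3.19 1.018
vertex 3.541 2.217 0.579
endloop
endfacet
facet normal 0.857 0.054 -0.513
outer loop
vertex 3.02 3.025 -0.206
vertex 3.541 2.217 0.579
vertex 2.958 1.807 -0.437
endloop
endfacet
facet normal 0.296 0.163 -0.941
outer loop
vertex 3.02 3.025 -0.206
vertex 2.958 1.807 -0.437
vertex 1.964 2.526 -0.625
endloop
endfacet
facet normal -0.068 0.723 -0.688
outer loop
vertex 3.02 3.025 -0.206
vertex 1.964 2.526 -0.625
vertex 1.933 3.38 0.275
endloop
endfacet
facet normal 0.752 0.207 0.626
outer loop
vertex 3.541 2.217 0.579
vertex 2.908 3.19 1.018
vertex 2.776 2.074 1.545
endloop
endfacet
facet normal -0.173 0.876 0.451
outer loop
vertex 2.908 3.19 1.018
vertex 1.933 3.38 0.275
vertex 1.782 2.793 1.357
endloop
endfacet
facet normal -0.716 0.494 -0.494
outer loop
vertex 1.933 3.38 0.275
vertex 1.964 2.526 -0.625
vertex 1.199 2.383 0.341
endloop
endfacet
facet normal -0.127 -0.411 -0.903
outer loop
vertex 1.964 2.526 -0.625
vertex 2.958 1.807 -0.437
vertex 1.832 1.41 -0.098
endloop
endfacet
facet normal 0.781 -0.589 -0.210
outer loop
vertex 2.958 1.807 -0.437
vertex 3.541 2.217 0.579
vertex 2.807 1.22 0.645
endloop
endfacet
facet normal -0.296 -0.163 0.941
outer loop
vertex 1.72 1.575 1.126
vertex 2.776 2.074 1.545
vertex 1.782 2.793 1.357
endloop
endfacet
facet normal -0.857 -0.054 0.513
outer loop
vertex 1.72 1.575 1.126
vertex 1.782 2.793 1.357
vertex 1.199 2.383 0.341
endloop
endfacet
facet normal -0.839 -0.544 -0.003
outer loop
vertex 1.72 1.575 1.126
vertex 1.199 2.383 0.341
vertex 1.832 1.41 -0.098
endloop
endfacet
facet normal -0.267 -0.958 0.105
outer loop
vertex 1.72 1.575 1.126
vertex 1.832 1.41 -0.098
vertex 2.807 1.22 0.645
endloop
endfacet
facet normal 0.068 -0.723 0.688
outer loop
vertex 1.72 1.575 1.126
vertex 2.807 1.22 0.645
vertex 2.776 2.074 1.545
endloop
endfacet
facet normal 0.127 0.411 0.903
outer loop
vertex 1.782 2.793 1.357
vertex 2.776 2.074 1.545
vertex 2.908 3.19 1.018
endloop
endfacet
facet normal -0.781 0.589 0.210
outer loop
vertex 1.199 2.383 0.341
vertex 1.782 2.793 1.357
vertex 1.933 3.38 0.275
endloop
endfacet
facet normal -0.752 -0.207 -0.626
outer loop
vertex 1.832 1.41 -0.098
vertex 1.199 2.383 0.341
vertex 1.964 2.526 -0.625
endloop
endfacet
facet normal 0.173 -0.876 -0.451
outer loop
vertex 2.807 1.22 0.645
vertex 1.832 1.41 -0.098
vertex 2.958 1.807 -0.437
endloop
endfacet
facet normal 0.716 -0.494 0.494
outer loop
vertex 2.776 2.074 1.545
vertex 2.807 1.22 0.645
vertex 3.541 2.217 0.579
endloop
endfacet
facet normal -0.661 -0.210 -0.720
outer loop
vertex -3.009 0.512 -1.933
vertex -3.132 1.353 -2.065
vertex -1.61 0.514 -3.218
endloop
endfacet
facet normal 0.143 -0.978 0.154
outer loop
vertex -0.248 0.947 -1.735
vertex -3.009 0.512 -1.933
vertex -1.61 0.514 -3.218
endloop
endfacet
facet normal -0.661 -0.211 -0.720
outer loop
vertex -1.61 0.514 -3.218
vertex -3.132 1.353 -2.065
vertex -1.733 1.355 -3.351
endloop
endfacet
facet normal 0.736 0.001 -0.677
outer loop
vertex -1.733 1.355 -3.351
vertex -0.248 0.947 -1.735
vertex -1.61 0.514 -3.218
endloop
endfacet
facet normal -0.736 -0.001 0.677
outer loop
vertex -3.009 0.512 -1.933
vertex -1.77 1.786 -0.582
vertex -3.132 1.353 -2.065
endloop
endfacet
facet normal 0.143 -0.978 0.154
outer loop
vertex -1.647 0.945 -0.449
vertex -3.009 0.512 -1.933
vertex -0.248 0.947 -1.735
endloop
endfacet
facet normal -0.737 -0.001 0.676
outer loop
vertex -1.647 0.945 -0.449
vertex -1.77 1.786 -0.582
vertex -3.009 0.512 -1.933
endloop
endfacet
facet normal -0.143 0.978 -0.154
outer loop
vertex -3.132 1.353 -2.065
vertex -1.77 1.786 -0.582
vertex -1.733 1.355 -3.351
endloop
endfacet
facet normal 0.737 0.002 -0.676
outer loop
vertex -0.371 1.788 -1.867
vertex -0.248 0.947 -1.735
vertex -1.733 1.355 -3.351
endloop
endfacet
facet normal -0.143 0.978 -0.154
outer loop
vertex -1.733 1.355 -3.351
vertex -1.77 1.786 -0.582
vertex -0.371 1.788 -1.867
endloop
endfacet
facet normal 0.662 0.210 0.720
outer loop
vertex -0.371 1.788 -1.867
vertex -1.647 0.945 -0.449
vertex -0.248 0.947 -1.735
endloop
endfacet
facet normal 0.661 0.211 0.720
outer loop
vertex -1.77 1.786 -0.582
vertex -1.647 0.945 -0.449
vertex -0.371 1.788 -1.867
endloop
endfacet
facet normal -0.756 0.306 0.579
outer loop
vertex -3.267 1.264 4.913
vertex -3.609 2.684 3.714
vertex -3.871 0.703 4.421
endloop
endfacet
facet normal 0.181 -0.751 0.635
outer loop
vertex -2.571 0.176 3.426
vertex -3.267 1.264 4.913
vertex -3.871 0.703 4.421
endloop
endfacet
facet normal -0.756 0.306 0.579
outer loop
vertex -3.871 0.703 4.421
vertex -3.609 2.684 3.714
vertex -4.213 2.123 3.222
endloop
endfacet
facet normal -0.629 -0.584 -0.513
outer loop
vertex -4.213 2.123 3.222
vertex -2.571 0.176 3.426
vertex -3.871 0.703 4.421
endloop
endfacet
facet normal 0.629 0.584 0.513
outer loop
vertex -3.267 1.264 4.913
vertex -2.309 2.157 2.719
vertex -3.609 2.684 3.714
endloop
endfacet
facet normal 0.181 -0.751 0.635
outer loop
vertex -1.967 0.737 3.918
vertex -3.267 1.264 4.913
vertex -2.571 0.176 3.426
endloop
endfacet
facet normal 0.629 0.584 0.513
outer loop
vertex -1.967 0.737 3.918
vertex -2.309 2.157 2.719
vertex -3.267 1.264 4.913
endloop
endfacet
facet normal -0.181 0.751 -0.635
outer loop
vertex -3.609 2.684 3.714
vertex -2.309 2.157 2.719
vertex -4.213 2.123 3.222
endloop
endfacet
facet normal -0.629 -0.584 -0.513
outer loop
vertex -2.913 1.596 2.227
vertex -2.571 0.176 3.426
vertex -4.213 2.123 3.222
endloop
endfacet
facet normal -0.181 0.751 -0.635
outer loop
vertex -4.213 2.123 3.222
vertex -2.309 2.157 2.719
vertex -2.913 1.596 2.227
endloop
endfacet
facet normal 0.756 -0.306 -0.579
outer loop
vertex -2.913 1.596 2.227
vertex -1.967 0.737 3.918
vertex -2.571 0.176 3.426
endloop
endfacet
facet normal 0.756 -0.306 -0.579
outer loop
vertex -2.309 2.157 2.719
vertex -1.967 0.737 3.918
vertex -2.913 1.596 2.227
endloop
endfacet

endsolid


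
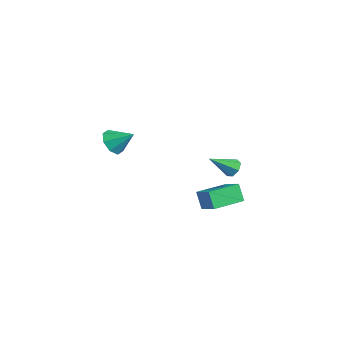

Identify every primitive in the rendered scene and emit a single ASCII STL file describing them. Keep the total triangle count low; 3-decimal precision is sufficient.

solid 
facet normal 0.072 0.817 -0.571
outer loop
vertex 4.01 0.877 1.196
vertex 3.565 1.107 1.469
vertex 4.119 1.147 1.596
endloop
endfacet
facet normal 0.897 -0.438 0.051
outer loop
vertex 4.01 0.877 1.196
vertex 4.119 1.147 1.596
vertex 3.455 -0.127 2.331
endloop
endfacet
facet normal 0.072 0.817 -0.572
outer loop
vertex 4.119 1.147 1.596
vertex 3.565 1.107 1.469
vertex 3.811 1.387 1.9
endloop
endfacet
facet normal 0.714 0.031 0.699
outer loop
vertex 4.119 1.147 1.596
vertex 3.811 1.387 1.9
vertex 3.455 -0.127 2.331
endloop
endfacet
facet normal 0.072 0.817 -0.572
outer loop
vertex 3.811 1.387 1.9
vertex 3.565 1.107 1.469
vertex 3.318 1.416 1.879
endloop
endfacet
facet normal -0.024 0.279 0.960
outer loop
vertex 3.811 1.387 1.9
vertex 3.318 1.416 1.879
vertex 3.455 -0.127 2.331
endloop
endfacet
facet normal 0.074 0.817 -0.571
outer loop
vertex 3.318 1.416 1.879
vertex 3.565 1.107 1.469
vertex 3.011 1.213 1.549
endloop
endfacet
facet normal -0.762 0.119 0.636
outer loop
vertex 3.318 1.416 1.879
vertex 3.011 1.213 1.549
vertex 3.455 -0.127 2.331
endloop
endfacet
facet normal 0.074 0.818 -0.571
outer loop
vertex 3.011 1.213 1.549
vertex 3.565 1.107 1.469
vertex 3.121 0.93 1.158
endloop
endfacet
facet normal -0.944 -0.329 -0.028
outer loop
vertex 3.011 1.213 1.549
vertex 3.121 0.93 1.158
vertex 3.455 -0.127 2.331
endloop
endfacet
facet normal 0.074 0.818 -0.571
outer loop
vertex 3.121 0.93 1.158
vertex 3.565 1.107 1.469
vertex 3.566 0.781 1.002
endloop
endfacet
facet normal -0.431 -0.728 -0.533
outer loop
vertex 3.121 0.93 1.158
vertex 3.566 0.781 1.002
vertex 3.455 -0.127 2.331
endloop
endfacet
facet normal 0.073 0.818 -0.571
outer loop
vertex 3.566 0.781 1.002
vertex 3.565 1.107 1.469
vertex 4.01 0.877 1.196
endloop
endfacet
facet normal 0.386 -0.777 -0.498
outer loop
vertex 3.566 0.781 1.002
vertex 4.01 0.877 1.196
vertex 3.455 -0.127 2.331
endloop
endfacet
facet normal -0.535 -0.629 -0.565
outer loop
vertex -2.833 -2.911 0.239
vertex -3.539 -2.474 0.421
vertex -2.946 -2.432 -0.187
endloop
endfacet
facet normal 0.983 0.092 -0.158
outer loop
vertex -2.833 -2.911 0.239
vertex -2.946 -2.432 -0.187
vertex -2.801 -1.606 1.199
endloop
endfacet
facet normal -0.534 -0.629 -0.564
outer loop
vertex -2.946 -2.432 -0.187
vertex -3.539 -2.474 0.421
vertex -3.407 -1.978 -0.257
endloop
endfacet
facet normal 0.665 0.609 -0.432
outer loop
vertex -2.946 -2.432 -0.187
vertex -3.407 -1.978 -0.257
vertex -2.801 -1.606 1.199
endloop
endfacet
facet normal -0.534 -0.630 -0.564
outer loop
vertex -3.407 -1.978 -0.257
vertex -3.539 -2.474 0.421
vertex -3.945 -1.815 0.07
endloop
endfacet
facet normal 0.112 0.951 -0.290
outer loop
vertex -3.407 -1.978 -0.257
vertex -3.945 -1.815 0.07
vertex -2.801 -1.606 1.199
endloop
endfacet
facet normal -0.535 -0.630 -0.563
outer loop
vertex -3.945 -1.815 0.07
vertex -3.539 -2.474 0.421
vertex -4.245 -2.037 0.603
endloop
endfacet
facet normal -0.350 0.918 0.185
outer loop
vertex -3.945 -1.815 0.07
vertex -4.245 -2.037 0.603
vertex -2.801 -1.606 1.199
endloop
endfacet
facet normal -0.535 -0.629 -0.564
outer loop
vertex -4.245 -2.037 0.603
vertex -3.539 -2.474 0.421
vertex -4.131 -2.516 1.029
endloop
endfacet
facet normal -0.454 0.529 0.717
outer loop
vertex -4.245 -2.037 0.603
vertex -4.131 -2.516 1.029
vertex -2.801 -1.606 1.199
endloop
endfacet
facet normal -0.535 -0.628 -0.565
outer loop
vertex -4.131 -2.516 1.029
vertex -3.539 -2.474 0.421
vertex -3.671 -2.97 1.098
endloop
endfacet
facet normal -0.136 0.013 0.991
outer loop
vertex -4.131 -2.516 1.029
vertex -3.671 -2.97 1.098
vertex -2.801 -1.606 1.199
endloop
endfacet
facet normal -0.534 -0.629 -0.565
outer loop
vertex -3.671 -2.97 1.098
vertex -3.539 -2.474 0.421
vertex -3.133 -3.133 0.771
endloop
endfacet
facet normal 0.416 -0.328 0.848
outer loop
vertex -3.671 -2.97 1.098
vertex -3.133 -3.133 0.771
vertex -2.801 -1.606 1.199
endloop
endfacet
facet normal -0.535 -0.629 -0.564
outer loop
vertex -3.133 -3.133 0.771
vertex -3.539 -2.474 0.421
vertex -2.833 -2.911 0.239
endloop
endfacet
facet normal 0.880 -0.296 0.373
outer loop
vertex -3.133 -3.133 0.771
vertex -2.833 -2.911 0.239
vertex -2.801 -1.606 1.199
endloop
endfacet
facet normal -0.877 -0.194 -0.440
outer loop
vertex 1.059 0.231 -1.37
vertex 0.675 2.009 -1.39
vertex 1.53 0.321 -2.349
endloop
endfacet
facet normal 0.211 -0.977 0.012
outer loop
vertex 2.565 0.551 -1.83
vertex 1.059 0.231 -1.37
vertex 1.53 0.321 -2.349
endloop
endfacet
facet normal -0.877 -0.194 -0.440
outer loop
vertex 1.53 0.321 -2.349
vertex 0.675 2.009 -1.39
vertex 1.146 2.1 -2.369
endloop
endfacet
facet normal 0.432 0.083 -0.898
outer loop
vertex 1.146 2.1 -2.369
vertex 2.565 0.551 -1.83
vertex 1.53 0.321 -2.349
endloop
endfacet
facet normal -0.432 -0.083 0.898
outer loop
vertex 1.059 0.231 -1.37
vertex 1.71 2.239 -0.871
vertex 0.675 2.009 -1.39
endloop
endfacet
facet normal 0.211 -0.977 0.011
outer loop
vertex 2.094 0.46 -0.851
vertex 1.059 0.231 -1.37
vertex 2.565 0.551 -1.83
endloop
endfacet
facet normal -0.432 -0.083 0.898
outer loop
vertex 2.094 0.46 -0.851
vertex 1.71 2.239 -0.871
vertex 1.059 0.231 -1.37
endloop
endfacet
facet normal -0.212 0.977 -0.011
outer loop
vertex 0.675 2.009 -1.39
vertex 1.71 2.239 -0.871
vertex 1.146 2.1 -2.369
endloop
endfacet
facet normal 0.432 0.083 -0.898
outer loop
vertex 2.181 2.329 -1.85
vertex 2.565 0.551 -1.83
vertex 1.146 2.1 -2.369
endloop
endfacet
facet normal -0.211 0.978 -0.011
outer loop
vertex 1.146 2.1 -2.369
vertex 1.71 2.239 -0.871
vertex 2.181 2.329 -1.85
endloop
endfacet
facet normal 0.877 0.194 0.440
outer loop
vertex 2.181 2.329 -1.85
vertex 2.094 0.46 -0.851
vertex 2.565 0.551 -1.83
endloop
endfacet
facet normal 0.877 0.194 0.440
outer loop
vertex 1.71 2.239 -0.871
vertex 2.094 0.46 -0.851
vertex 2.181 2.329 -1.85
endloop
endfacet

endsolid


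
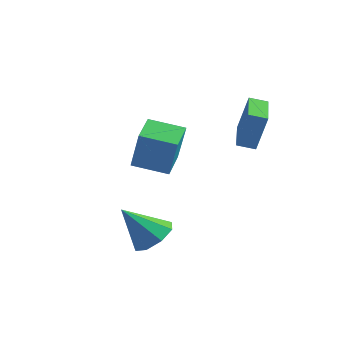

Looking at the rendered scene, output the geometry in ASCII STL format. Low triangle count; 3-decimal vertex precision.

solid 
facet normal 0.481 0.420 -0.770
outer loop
vertex 2.95 -2.175 -1.836
vertex 2.092 -1.639 -2.079
vertex 2.918 -1.468 -1.47
endloop
endfacet
facet normal 0.590 -0.350 0.728
outer loop
vertex 2.95 -2.175 -1.836
vertex 2.918 -1.468 -1.47
vertex 1.108 -2.501 -0.501
endloop
endfacet
facet normal 0.481 0.419 -0.770
outer loop
vertex 2.918 -1.468 -1.47
vertex 2.092 -1.639 -2.079
vertex 2.403 -0.862 -1.462
endloop
endfacet
facet normal 0.331 0.269 0.905
outer loop
vertex 2.918 -1.468 -1.47
vertex 2.403 -0.862 -1.462
vertex 1.108 -2.501 -0.501
endloop
endfacet
facet normal 0.479 0.420 -0.771
outer loop
vertex 2.403 -0.862 -1.462
vertex 2.092 -1.639 -2.079
vertex 1.705 -0.711 -1.814
endloop
endfacet
facet normal -0.240 0.625 0.743
outer loop
vertex 2.403 -0.862 -1.462
vertex 1.705 -0.711 -1.814
vertex 1.108 -2.501 -0.501
endloop
endfacet
facet normal 0.481 0.420 -0.770
outer loop
vertex 1.705 -0.711 -1.814
vertex 2.092 -1.639 -2.079
vertex 1.235 -1.104 -2.322
endloop
endfacet
facet normal -0.791 0.511 0.337
outer loop
vertex 1.705 -0.711 -1.814
vertex 1.235 -1.104 -2.322
vertex 1.108 -2.501 -0.501
endloop
endfacet
facet normal 0.481 0.421 -0.769
outer loop
vertex 1.235 -1.104 -2.322
vertex 2.092 -1.639 -2.079
vertex 1.267 -1.81 -2.688
endloop
endfacet
facet normal -0.997 -0.007 -0.075
outer loop
vertex 1.235 -1.104 -2.322
vertex 1.267 -1.81 -2.688
vertex 1.108 -2.501 -0.501
endloop
endfacet
facet normal 0.481 0.420 -0.770
outer loop
vertex 1.267 -1.81 -2.688
vertex 2.092 -1.639 -2.079
vertex 1.782 -2.417 -2.697
endloop
endfacet
facet normal -0.740 -0.624 -0.251
outer loop
vertex 1.267 -1.81 -2.688
vertex 1.782 -2.417 -2.697
vertex 1.108 -2.501 -0.501
endloop
endfacet
facet normal 0.480 0.420 -0.770
outer loop
vertex 1.782 -2.417 -2.697
vertex 2.092 -1.639 -2.079
vertex 2.48 -2.568 -2.344
endloop
endfacet
facet normal -0.167 -0.982 -0.089
outer loop
vertex 1.782 -2.417 -2.697
vertex 2.48 -2.568 -2.344
vertex 1.108 -2.501 -0.501
endloop
endfacet
facet normal 0.481 0.420 -0.770
outer loop
vertex 2.48 -2.568 -2.344
vertex 2.092 -1.639 -2.079
vertex 2.95 -2.175 -1.836
endloop
endfacet
facet normal 0.383 -0.868 0.317
outer loop
vertex 2.48 -2.568 -2.344
vertex 2.95 -2.175 -1.836
vertex 1.108 -2.501 -0.501
endloop
endfacet
facet normal -0.858 -0.460 0.228
outer loop
vertex -0.886 0.977 1.952
vertex -1.51 2.331 2.334
vertex -1.566 1.237 -0.082
endloop
endfacet
facet normal 0.406 -0.880 -0.248
outer loop
vertex -0.09 2.029 -0.474
vertex -0.886 0.977 1.952
vertex -1.566 1.237 -0.082
endloop
endfacet
facet normal -0.858 -0.460 0.228
outer loop
vertex -1.566 1.237 -0.082
vertex -1.51 2.331 2.334
vertex -2.19 2.592 0.301
endloop
endfacet
facet normal -0.315 0.121 -0.941
outer loop
vertex -2.19 2.592 0.301
vertex -0.09 2.029 -0.474
vertex -1.566 1.237 -0.082
endloop
endfacet
facet normal 0.315 -0.121 0.941
outer loop
vertex -0.886 0.977 1.952
vertex -0.034 3.123 1.942
vertex -1.51 2.331 2.334
endloop
endfacet
facet normal 0.405 -0.880 -0.249
outer loop
vertex 0.59 1.768 1.559
vertex -0.886 0.977 1.952
vertex -0.09 2.029 -0.474
endloop
endfacet
facet normal 0.315 -0.121 0.941
outer loop
vertex 0.59 1.768 1.559
vertex -0.034 3.123 1.942
vertex -0.886 0.977 1.952
endloop
endfacet
facet normal -0.406 0.879 0.249
outer loop
vertex -1.51 2.331 2.334
vertex -0.034 3.123 1.942
vertex -2.19 2.592 0.301
endloop
endfacet
facet normal -0.315 0.120 -0.941
outer loop
vertex -0.714 3.383 -0.092
vertex -0.09 2.029 -0.474
vertex -2.19 2.592 0.301
endloop
endfacet
facet normal -0.405 0.880 0.248
outer loop
vertex -2.19 2.592 0.301
vertex -0.034 3.123 1.942
vertex -0.714 3.383 -0.092
endloop
endfacet
facet normal 0.858 0.460 -0.228
outer loop
vertex -0.714 3.383 -0.092
vertex 0.59 1.768 1.559
vertex -0.09 2.029 -0.474
endloop
endfacet
facet normal 0.858 0.460 -0.228
outer loop
vertex -0.034 3.123 1.942
vertex 0.59 1.768 1.559
vertex -0.714 3.383 -0.092
endloop
endfacet
facet normal -0.588 0.807 0.053
outer loop
vertex 2.819 3.728 4.267
vertex 3.468 4.215 4.051
vertex 2.379 3.524 2.482
endloop
endfacet
facet normal -0.773 -0.580 0.257
outer loop
vertex 3.632 1.805 2.369
vertex 2.819 3.728 4.267
vertex 2.379 3.524 2.482
endloop
endfacet
facet normal -0.588 0.807 0.053
outer loop
vertex 2.379 3.524 2.482
vertex 3.468 4.215 4.051
vertex 3.028 4.011 2.266
endloop
endfacet
facet normal -0.238 -0.110 -0.965
outer loop
vertex 3.028 4.011 2.266
vertex 3.632 1.805 2.369
vertex 2.379 3.524 2.482
endloop
endfacet
facet normal 0.238 0.110 0.965
outer loop
vertex 2.819 3.728 4.267
vertex 4.721 2.496 3.938
vertex 3.468 4.215 4.051
endloop
endfacet
facet normal -0.773 -0.580 0.257
outer loop
vertex 4.072 2.009 4.154
vertex 2.819 3.728 4.267
vertex 3.632 1.805 2.369
endloop
endfacet
facet normal 0.238 0.110 0.965
outer loop
vertex 4.072 2.009 4.154
vertex 4.721 2.496 3.938
vertex 2.819 3.728 4.267
endloop
endfacet
facet normal 0.773 0.580 -0.257
outer loop
vertex 3.468 4.215 4.051
vertex 4.721 2.496 3.938
vertex 3.028 4.011 2.266
endloop
endfacet
facet normal -0.238 -0.110 -0.965
outer loop
vertex 4.281 2.292 2.153
vertex 3.632 1.805 2.369
vertex 3.028 4.011 2.266
endloop
endfacet
facet normal 0.773 0.580 -0.257
outer loop
vertex 3.028 4.011 2.266
vertex 4.721 2.496 3.938
vertex 4.281 2.292 2.153
endloop
endfacet
facet normal 0.588 -0.807 -0.053
outer loop
vertex 4.281 2.292 2.153
vertex 4.072 2.009 4.154
vertex 3.632 1.805 2.369
endloop
endfacet
facet normal 0.588 -0.807 -0.053
outer loop
vertex 4.721 2.496 3.938
vertex 4.072 2.009 4.154
vertex 4.281 2.292 2.153
endloop
endfacet

endsolid


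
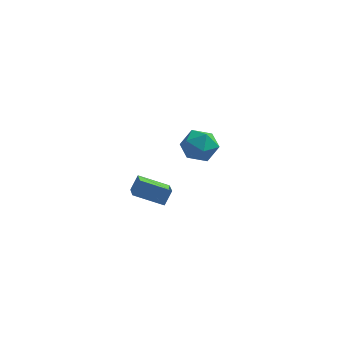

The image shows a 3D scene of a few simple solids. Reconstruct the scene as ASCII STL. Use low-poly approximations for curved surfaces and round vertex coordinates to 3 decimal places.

solid 
facet normal -0.778 0.613 0.135
outer loop
vertex -0.409 4.669 1.21
vertex -1.132 3.708 1.41
vertex -0.552 4.239 2.343
endloop
endfacet
facet normal -0.169 0.928 0.331
outer loop
vertex -0.409 4.669 1.21
vertex -0.552 4.239 2.343
vertex 0.553 4.579 1.954
endloop
endfacet
facet normal 0.267 0.935 -0.233
outer loop
vertex -0.409 4.669 1.21
vertex 0.553 4.579 1.954
vertex 0.656 4.258 0.782
endloop
endfacet
facet normal -0.072 0.624 -0.778
outer loop
vertex -0.409 4.669 1.21
vertex 0.656 4.258 0.782
vertex -0.385 3.719 0.446
endloop
endfacet
facet normal -0.718 0.425 -0.551
outer loop
vertex -0.409 4.669 1.21
vertex -0.385 3.719 0.446
vertex -1.132 3.708 1.41
endloop
endfacet
facet normal 0.133 0.527 0.839
outer loop
vertex 0.553 4.579 1.954
vertex -0.552 4.239 2.343
vertex 0.425 3.561 2.614
endloop
endfacet
facet normal -0.853 0.017 0.521
outer loop
vertex -0.552 4.239 2.343
vertex -1.132 3.708 1.41
vertex -0.616 3.022 2.278
endloop
endfacet
facet normal -0.756 -0.287 -0.589
outer loop
vertex -1.132 3.708 1.41
vertex -0.385 3.719 0.446
vertex -0.513 2.701 1.106
endloop
endfacet
facet normal 0.290 0.036 -0.956
outer loop
vertex -0.385 3.719 0.446
vertex 0.656 4.258 0.782
vertex 0.592 3.041 0.717
endloop
endfacet
facet normal 0.840 0.538 -0.074
outer loop
vertex 0.656 4.258 0.782
vertex 0.553 4.579 1.954
vertex 1.172 3.572 1.65
endloop
endfacet
facet normal 0.072 -0.624 0.778
outer loop
vertex 0.449 2.611 1.85
vertex 0.425 3.561 2.614
vertex -0.616 3.022 2.278
endloop
endfacet
facet normal -0.267 -0.935 0.233
outer loop
vertex 0.449 2.611 1.85
vertex -0.616 3.022 2.278
vertex -0.513 2.701 1.106
endloop
endfacet
facet normal 0.169 -0.928 -0.331
outer loop
vertex 0.449 2.611 1.85
vertex -0.513 2.701 1.106
vertex 0.592 3.041 0.717
endloop
endfacet
facet normal 0.778 -0.613 -0.135
outer loop
vertex 0.449 2.611 1.85
vertex 0.592 3.041 0.717
vertex 1.172 3.572 1.65
endloop
endfacet
facet normal 0.718 -0.425 0.551
outer loop
vertex 0.449 2.611 1.85
vertex 1.172 3.572 1.65
vertex 0.425 3.561 2.614
endloop
endfacet
facet normal -0.290 -0.036 0.956
outer loop
vertex -0.616 3.022 2.278
vertex 0.425 3.561 2.614
vertex -0.552 4.239 2.343
endloop
endfacet
facet normal -0.840 -0.538 0.074
outer loop
vertex -0.513 2.701 1.106
vertex -0.616 3.022 2.278
vertex -1.132 3.708 1.41
endloop
endfacet
facet normal -0.133 -0.527 -0.839
outer loop
vertex 0.592 3.041 0.717
vertex -0.513 2.701 1.106
vertex -0.385 3.719 0.446
endloop
endfacet
facet normal 0.853 -0.017 -0.521
outer loop
vertex 1.172 3.572 1.65
vertex 0.592 3.041 0.717
vertex 0.656 4.258 0.782
endloop
endfacet
facet normal 0.756 0.287 0.589
outer loop
vertex 0.425 3.561 2.614
vertex 1.172 3.572 1.65
vertex 0.553 4.579 1.954
endloop
endfacet
facet normal -0.297 -0.477 -0.827
outer loop
vertex -0.272 -4.265 2.486
vertex -1.938 -4.486 3.212
vertex -0.665 -3.081 1.945
endloop
endfacet
facet normal 0.910 0.121 -0.397
outer loop
vertex -0.362 -2.594 2.788
vertex -0.272 -4.265 2.486
vertex -0.665 -3.081 1.945
endloop
endfacet
facet normal -0.297 -0.477 -0.827
outer loop
vertex -0.665 -3.081 1.945
vertex -1.938 -4.486 3.212
vertex -2.331 -3.302 2.67
endloop
endfacet
facet normal -0.289 0.870 -0.399
outer loop
vertex -2.331 -3.302 2.67
vertex -0.362 -2.594 2.788
vertex -0.665 -3.081 1.945
endloop
endfacet
facet normal 0.289 -0.870 0.399
outer loop
vertex -0.272 -4.265 2.486
vertex -1.635 -3.999 4.055
vertex -1.938 -4.486 3.212
endloop
endfacet
facet normal 0.910 0.121 -0.396
outer loop
vertex 0.031 -3.778 3.33
vertex -0.272 -4.265 2.486
vertex -0.362 -2.594 2.788
endloop
endfacet
facet normal 0.289 -0.870 0.399
outer loop
vertex 0.031 -3.778 3.33
vertex -1.635 -3.999 4.055
vertex -0.272 -4.265 2.486
endloop
endfacet
facet normal -0.910 -0.120 0.397
outer loop
vertex -1.938 -4.486 3.212
vertex -1.635 -3.999 4.055
vertex -2.331 -3.302 2.67
endloop
endfacet
facet normal -0.289 0.870 -0.398
outer loop
vertex -2.028 -2.815 3.514
vertex -0.362 -2.594 2.788
vertex -2.331 -3.302 2.67
endloop
endfacet
facet normal -0.910 -0.121 0.396
outer loop
vertex -2.331 -3.302 2.67
vertex -1.635 -3.999 4.055
vertex -2.028 -2.815 3.514
endloop
endfacet
facet normal 0.297 0.477 0.827
outer loop
vertex -2.028 -2.815 3.514
vertex 0.031 -3.778 3.33
vertex -0.362 -2.594 2.788
endloop
endfacet
facet normal 0.297 0.477 0.827
outer loop
vertex -1.635 -3.999 4.055
vertex 0.031 -3.778 3.33
vertex -2.028 -2.815 3.514
endloop
endfacet

endsolid


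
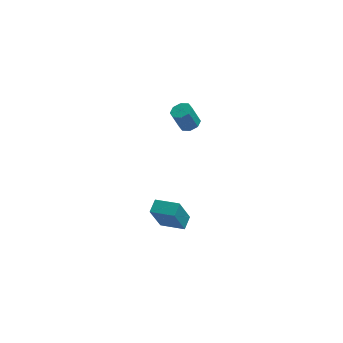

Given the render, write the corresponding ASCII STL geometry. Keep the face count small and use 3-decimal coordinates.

solid 
facet normal 0.362 0.041 -0.931
outer loop
vertex 2.406 2.951 -2.094
vertex 1.981 3.408 -2.239
vertex 2.578 3.402 -2.007
endloop
endfacet
facet normal 0.863 -0.391 0.319
outer loop
vertex 2.406 2.951 -2.094
vertex 2.578 3.402 -2.007
vertex 1.923 2.895 -0.856
endloop
endfacet
facet normal 0.863 -0.392 0.319
outer loop
vertex 1.923 2.895 -0.856
vertex 2.578 3.402 -2.007
vertex 2.095 3.345 -0.769
endloop
endfacet
facet normal -0.363 -0.041 0.931
outer loop
vertex 1.923 2.895 -0.856
vertex 2.095 3.345 -0.769
vertex 1.499 3.352 -1.001
endloop
endfacet
facet normal 0.362 0.044 -0.931
outer loop
vertex 2.578 3.402 -2.007
vertex 1.981 3.408 -2.239
vertex 2.4 3.856 -2.055
endloop
endfacet
facet normal 0.858 0.374 0.352
outer loop
vertex 2.578 3.402 -2.007
vertex 2.4 3.856 -2.055
vertex 2.095 3.345 -0.769
endloop
endfacet
facet normal 0.859 0.372 0.352
outer loop
vertex 2.095 3.345 -0.769
vertex 2.4 3.856 -2.055
vertex 1.918 3.799 -0.817
endloop
endfacet
facet normal -0.363 -0.043 0.931
outer loop
vertex 2.095 3.345 -0.769
vertex 1.918 3.799 -0.817
vertex 1.499 3.352 -1.001
endloop
endfacet
facet normal 0.363 0.043 -0.931
outer loop
vertex 2.4 3.856 -2.055
vertex 1.981 3.408 -2.239
vertex 1.977 4.048 -2.211
endloop
endfacet
facet normal 0.351 0.919 0.179
outer loop
vertex 2.4 3.856 -2.055
vertex 1.977 4.048 -2.211
vertex 1.918 3.799 -0.817
endloop
endfacet
facet normal 0.351 0.919 0.179
outer loop
vertex 1.918 3.799 -0.817
vertex 1.977 4.048 -2.211
vertex 1.495 3.991 -0.973
endloop
endfacet
facet normal -0.363 -0.043 0.931
outer loop
vertex 1.918 3.799 -0.817
vertex 1.495 3.991 -0.973
vertex 1.499 3.352 -1.001
endloop
endfacet
facet normal 0.364 0.043 -0.930
outer loop
vertex 1.977 4.048 -2.211
vertex 1.981 3.408 -2.239
vertex 1.557 3.865 -2.384
endloop
endfacet
facet normal -0.363 0.927 -0.099
outer loop
vertex 1.977 4.048 -2.211
vertex 1.557 3.865 -2.384
vertex 1.495 3.991 -0.973
endloop
endfacet
facet normal -0.360 0.928 -0.099
outer loop
vertex 1.495 3.991 -0.973
vertex 1.557 3.865 -2.384
vertex 1.074 3.809 -1.146
endloop
endfacet
facet normal -0.364 -0.043 0.930
outer loop
vertex 1.495 3.991 -0.973
vertex 1.074 3.809 -1.146
vertex 1.499 3.352 -1.001
endloop
endfacet
facet normal 0.363 0.041 -0.931
outer loop
vertex 1.557 3.865 -2.384
vertex 1.981 3.408 -2.239
vertex 1.385 3.415 -2.471
endloop
endfacet
facet normal -0.863 0.392 -0.319
outer loop
vertex 1.557 3.865 -2.384
vertex 1.385 3.415 -2.471
vertex 1.074 3.809 -1.146
endloop
endfacet
facet normal -0.863 0.391 -0.319
outer loop
vertex 1.074 3.809 -1.146
vertex 1.385 3.415 -2.471
vertex 0.902 3.358 -1.233
endloop
endfacet
facet normal -0.362 -0.041 0.931
outer loop
vertex 1.074 3.809 -1.146
vertex 0.902 3.358 -1.233
vertex 1.499 3.352 -1.001
endloop
endfacet
facet normal 0.363 0.043 -0.931
outer loop
vertex 1.385 3.415 -2.471
vertex 1.981 3.408 -2.239
vertex 1.562 2.961 -2.423
endloop
endfacet
facet normal -0.859 -0.372 -0.352
outer loop
vertex 1.385 3.415 -2.471
vertex 1.562 2.961 -2.423
vertex 0.902 3.358 -1.233
endloop
endfacet
facet normal -0.858 -0.374 -0.351
outer loop
vertex 0.902 3.358 -1.233
vertex 1.562 2.961 -2.423
vertex 1.08 2.904 -1.185
endloop
endfacet
facet normal -0.362 -0.044 0.931
outer loop
vertex 0.902 3.358 -1.233
vertex 1.08 2.904 -1.185
vertex 1.499 3.352 -1.001
endloop
endfacet
facet normal 0.363 0.043 -0.931
outer loop
vertex 1.562 2.961 -2.423
vertex 1.981 3.408 -2.239
vertex 1.985 2.769 -2.267
endloop
endfacet
facet normal -0.351 -0.919 -0.179
outer loop
vertex 1.562 2.961 -2.423
vertex 1.985 2.769 -2.267
vertex 1.08 2.904 -1.185
endloop
endfacet
facet normal -0.351 -0.919 -0.179
outer loop
vertex 1.08 2.904 -1.185
vertex 1.985 2.769 -2.267
vertex 1.503 2.712 -1.029
endloop
endfacet
facet normal -0.363 -0.043 0.931
outer loop
vertex 1.08 2.904 -1.185
vertex 1.503 2.712 -1.029
vertex 1.499 3.352 -1.001
endloop
endfacet
facet normal 0.364 0.043 -0.930
outer loop
vertex 1.985 2.769 -2.267
vertex 1.981 3.408 -2.239
vertex 2.406 2.951 -2.094
endloop
endfacet
facet normal 0.361 -0.928 0.098
outer loop
vertex 1.985 2.769 -2.267
vertex 2.406 2.951 -2.094
vertex 1.503 2.712 -1.029
endloop
endfacet
facet normal 0.363 -0.927 0.100
outer loop
vertex 1.503 2.712 -1.029
vertex 2.406 2.951 -2.094
vertex 1.923 2.895 -0.856
endloop
endfacet
facet normal -0.364 -0.043 0.930
outer loop
vertex 1.503 2.712 -1.029
vertex 1.923 2.895 -0.856
vertex 1.499 3.352 -1.001
endloop
endfacet
facet normal -0.891 0.417 -0.180
outer loop
vertex -0.242 -4.227 -2.292
vertex 0.039 -3.502 -2.003
vertex 0.303 -3.778 -3.948
endloop
endfacet
facet normal -0.339 -0.874 -0.348
outer loop
vertex 1.541 -4.358 -3.697
vertex -0.242 -4.227 -2.292
vertex 0.303 -3.778 -3.948
endloop
endfacet
facet normal -0.891 0.417 -0.180
outer loop
vertex 0.303 -3.778 -3.948
vertex 0.039 -3.502 -2.003
vertex 0.584 -3.053 -3.658
endloop
endfacet
facet normal 0.304 0.250 -0.919
outer loop
vertex 0.584 -3.053 -3.658
vertex 1.541 -4.358 -3.697
vertex 0.303 -3.778 -3.948
endloop
endfacet
facet normal -0.303 -0.249 0.920
outer loop
vertex -0.242 -4.227 -2.292
vertex 1.277 -4.082 -1.752
vertex 0.039 -3.502 -2.003
endloop
endfacet
facet normal -0.339 -0.874 -0.349
outer loop
vertex 0.996 -4.807 -2.042
vertex -0.242 -4.227 -2.292
vertex 1.541 -4.358 -3.697
endloop
endfacet
facet normal -0.303 -0.250 0.920
outer loop
vertex 0.996 -4.807 -2.042
vertex 1.277 -4.082 -1.752
vertex -0.242 -4.227 -2.292
endloop
endfacet
facet normal 0.339 0.874 0.349
outer loop
vertex 0.039 -3.502 -2.003
vertex 1.277 -4.082 -1.752
vertex 0.584 -3.053 -3.658
endloop
endfacet
facet normal 0.303 0.249 -0.920
outer loop
vertex 1.822 -3.633 -3.408
vertex 1.541 -4.358 -3.697
vertex 0.584 -3.053 -3.658
endloop
endfacet
facet normal 0.339 0.874 0.349
outer loop
vertex 0.584 -3.053 -3.658
vertex 1.277 -4.082 -1.752
vertex 1.822 -3.633 -3.408
endloop
endfacet
facet normal 0.891 -0.417 0.180
outer loop
vertex 1.822 -3.633 -3.408
vertex 0.996 -4.807 -2.042
vertex 1.541 -4.358 -3.697
endloop
endfacet
facet normal 0.891 -0.417 0.180
outer loop
vertex 1.277 -4.082 -1.752
vertex 0.996 -4.807 -2.042
vertex 1.822 -3.633 -3.408
endloop
endfacet

endsolid
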